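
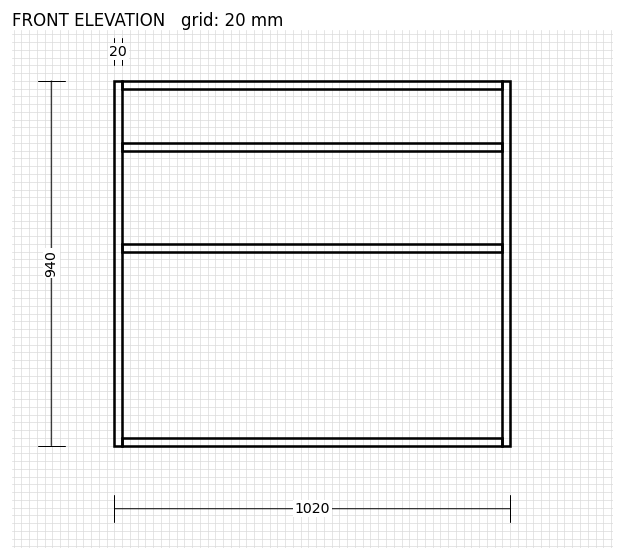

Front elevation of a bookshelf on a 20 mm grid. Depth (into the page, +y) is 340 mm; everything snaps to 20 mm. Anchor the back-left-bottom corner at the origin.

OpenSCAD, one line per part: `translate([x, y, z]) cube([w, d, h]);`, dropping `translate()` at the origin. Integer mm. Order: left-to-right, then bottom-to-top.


cube([20, 340, 940]);
translate([20, 0, 0]) cube([980, 340, 20]);
translate([20, 0, 500]) cube([980, 340, 20]);
translate([20, 0, 760]) cube([980, 340, 20]);
translate([20, 0, 920]) cube([980, 340, 20]);
translate([1000, 0, 0]) cube([20, 340, 940]);


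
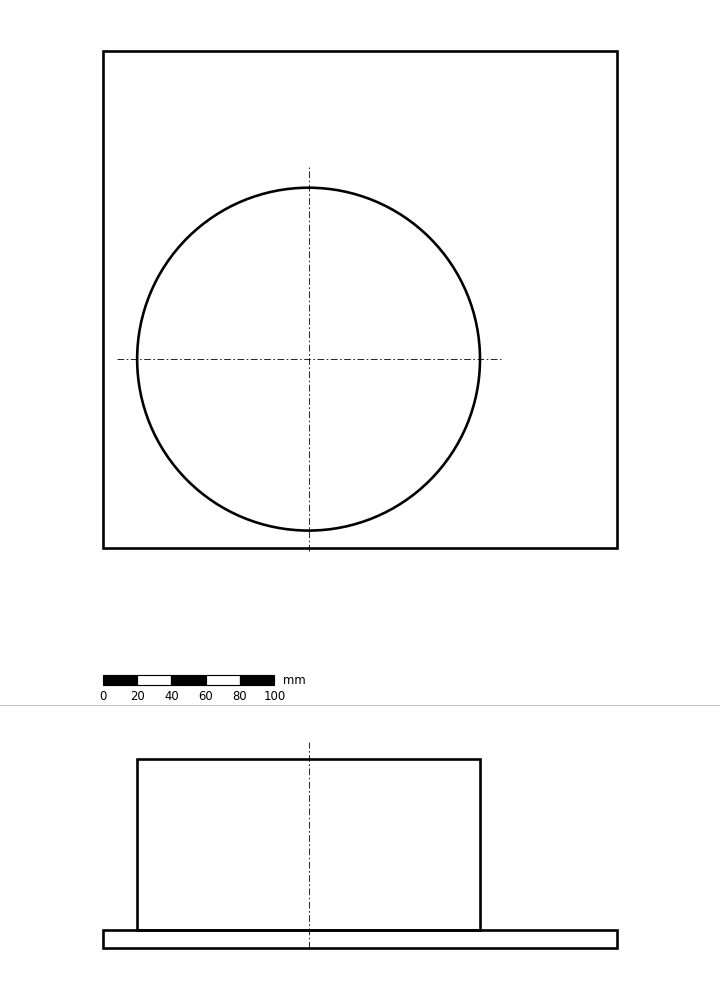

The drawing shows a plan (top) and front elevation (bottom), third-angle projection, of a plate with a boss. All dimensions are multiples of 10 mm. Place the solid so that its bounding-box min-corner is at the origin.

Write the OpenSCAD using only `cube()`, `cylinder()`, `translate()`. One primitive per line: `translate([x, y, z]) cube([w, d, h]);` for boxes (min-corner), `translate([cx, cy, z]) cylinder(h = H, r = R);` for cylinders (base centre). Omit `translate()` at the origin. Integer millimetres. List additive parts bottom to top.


cube([300, 290, 10]);
translate([120, 110, 10]) cylinder(h = 100, r = 100);


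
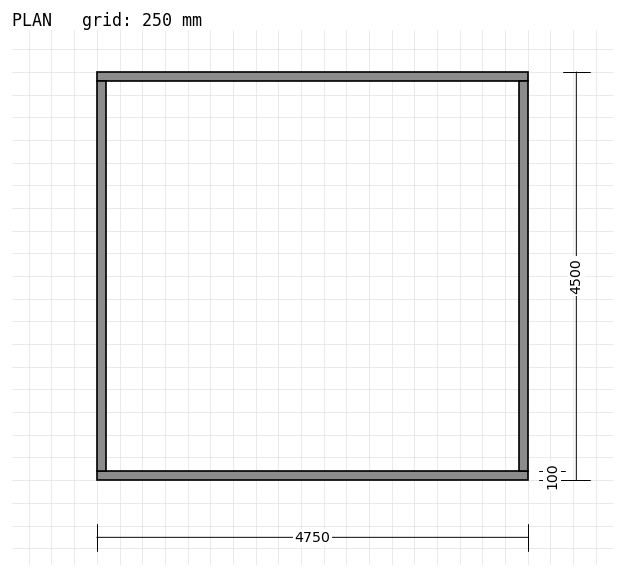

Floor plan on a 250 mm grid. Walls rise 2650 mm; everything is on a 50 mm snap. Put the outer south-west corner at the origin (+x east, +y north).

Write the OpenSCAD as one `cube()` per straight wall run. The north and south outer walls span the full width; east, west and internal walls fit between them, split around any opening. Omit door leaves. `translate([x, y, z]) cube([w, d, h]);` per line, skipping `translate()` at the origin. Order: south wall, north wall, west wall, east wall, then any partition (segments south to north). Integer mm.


cube([4750, 100, 2650]);
translate([0, 4400, 0]) cube([4750, 100, 2650]);
translate([0, 100, 0]) cube([100, 4300, 2650]);
translate([4650, 100, 0]) cube([100, 4300, 2650]);


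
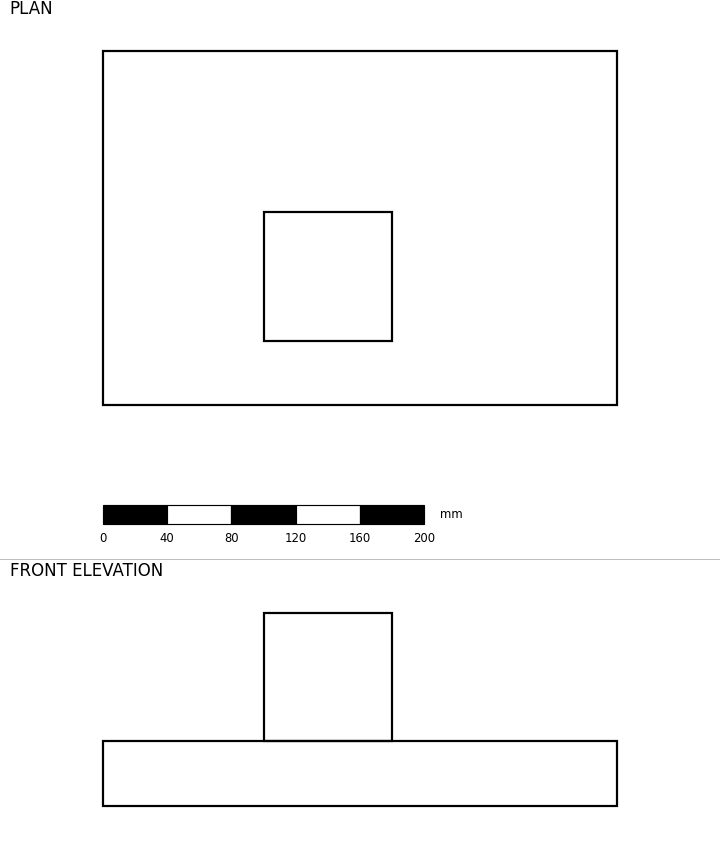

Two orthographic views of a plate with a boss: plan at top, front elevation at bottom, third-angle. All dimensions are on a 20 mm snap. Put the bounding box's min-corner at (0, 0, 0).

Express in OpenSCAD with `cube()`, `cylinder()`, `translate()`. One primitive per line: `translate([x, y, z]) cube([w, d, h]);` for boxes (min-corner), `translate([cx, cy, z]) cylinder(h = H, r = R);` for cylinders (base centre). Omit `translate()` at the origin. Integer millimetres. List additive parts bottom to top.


cube([320, 220, 40]);
translate([100, 40, 40]) cube([80, 80, 80]);


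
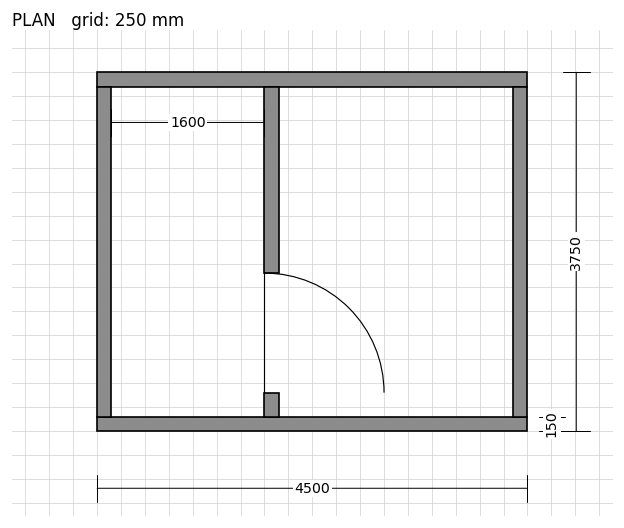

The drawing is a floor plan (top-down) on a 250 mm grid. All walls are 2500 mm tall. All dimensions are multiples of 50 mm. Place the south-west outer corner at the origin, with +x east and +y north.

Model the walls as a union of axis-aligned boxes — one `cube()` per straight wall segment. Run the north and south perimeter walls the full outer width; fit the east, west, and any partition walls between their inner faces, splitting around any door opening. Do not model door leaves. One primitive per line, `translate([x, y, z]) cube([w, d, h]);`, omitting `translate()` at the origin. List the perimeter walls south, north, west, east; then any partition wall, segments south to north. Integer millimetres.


cube([4500, 150, 2500]);
translate([0, 3600, 0]) cube([4500, 150, 2500]);
translate([0, 150, 0]) cube([150, 3450, 2500]);
translate([4350, 150, 0]) cube([150, 3450, 2500]);
translate([1750, 150, 0]) cube([150, 250, 2500]);
translate([1750, 1650, 0]) cube([150, 1950, 2500]);


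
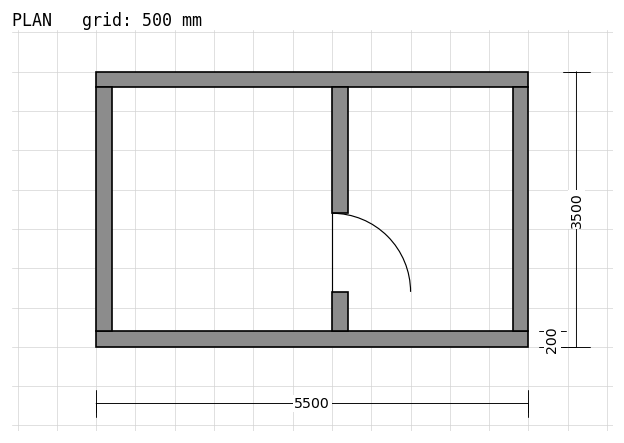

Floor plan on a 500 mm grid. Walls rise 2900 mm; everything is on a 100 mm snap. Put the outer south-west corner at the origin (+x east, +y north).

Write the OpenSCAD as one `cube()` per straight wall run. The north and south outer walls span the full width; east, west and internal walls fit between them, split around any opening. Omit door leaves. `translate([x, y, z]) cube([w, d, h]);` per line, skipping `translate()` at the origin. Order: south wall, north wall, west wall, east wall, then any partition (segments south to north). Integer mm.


cube([5500, 200, 2900]);
translate([0, 3300, 0]) cube([5500, 200, 2900]);
translate([0, 200, 0]) cube([200, 3100, 2900]);
translate([5300, 200, 0]) cube([200, 3100, 2900]);
translate([3000, 200, 0]) cube([200, 500, 2900]);
translate([3000, 1700, 0]) cube([200, 1600, 2900]);


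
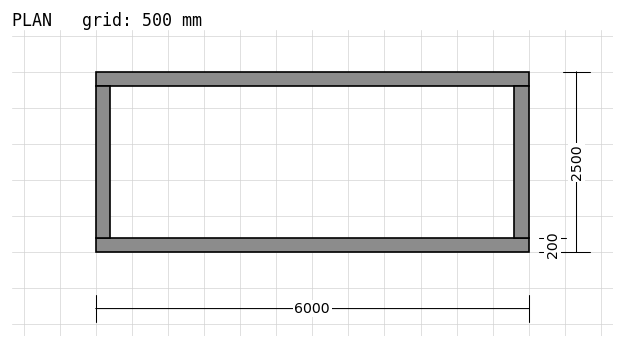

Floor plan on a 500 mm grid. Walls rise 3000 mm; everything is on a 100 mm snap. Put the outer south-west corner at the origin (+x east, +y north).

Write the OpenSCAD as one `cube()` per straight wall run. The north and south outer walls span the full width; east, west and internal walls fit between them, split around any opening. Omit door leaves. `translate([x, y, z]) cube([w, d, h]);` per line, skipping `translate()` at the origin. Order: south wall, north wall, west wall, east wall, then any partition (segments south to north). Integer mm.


cube([6000, 200, 3000]);
translate([0, 2300, 0]) cube([6000, 200, 3000]);
translate([0, 200, 0]) cube([200, 2100, 3000]);
translate([5800, 200, 0]) cube([200, 2100, 3000]);


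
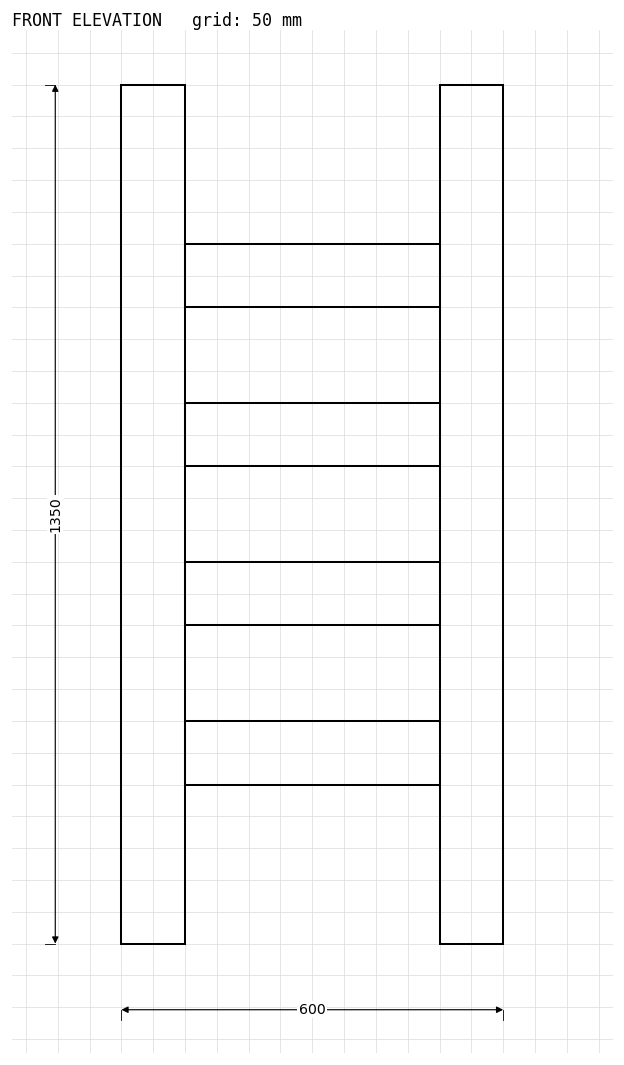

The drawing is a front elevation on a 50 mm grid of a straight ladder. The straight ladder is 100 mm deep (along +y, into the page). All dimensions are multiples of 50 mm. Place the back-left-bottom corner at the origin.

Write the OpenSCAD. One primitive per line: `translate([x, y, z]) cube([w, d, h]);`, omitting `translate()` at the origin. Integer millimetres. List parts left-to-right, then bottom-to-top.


cube([100, 100, 1350]);
translate([100, 0, 250]) cube([400, 100, 100]);
translate([100, 0, 500]) cube([400, 100, 100]);
translate([100, 0, 750]) cube([400, 100, 100]);
translate([100, 0, 1000]) cube([400, 100, 100]);
translate([500, 0, 0]) cube([100, 100, 1350]);


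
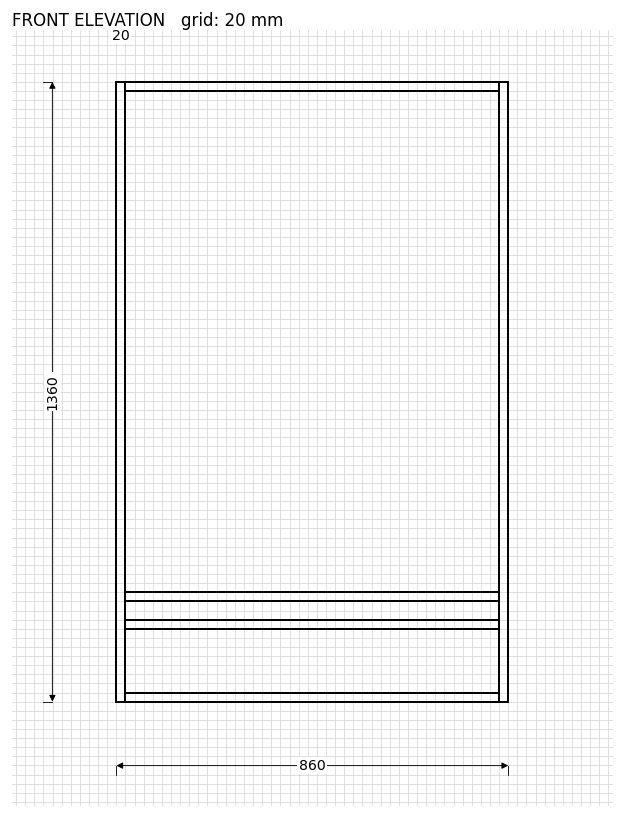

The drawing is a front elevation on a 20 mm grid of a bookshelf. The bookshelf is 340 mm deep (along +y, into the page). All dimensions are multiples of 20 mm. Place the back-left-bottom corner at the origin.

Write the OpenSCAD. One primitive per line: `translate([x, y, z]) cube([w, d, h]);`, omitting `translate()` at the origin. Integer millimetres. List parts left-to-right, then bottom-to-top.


cube([20, 340, 1360]);
translate([20, 0, 0]) cube([820, 340, 20]);
translate([20, 0, 160]) cube([820, 340, 20]);
translate([20, 0, 220]) cube([820, 340, 20]);
translate([20, 0, 1340]) cube([820, 340, 20]);
translate([840, 0, 0]) cube([20, 340, 1360]);


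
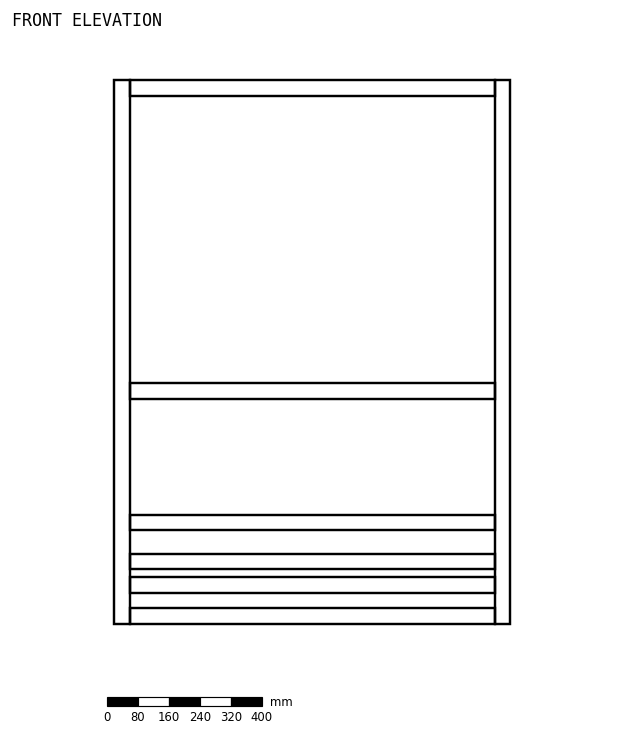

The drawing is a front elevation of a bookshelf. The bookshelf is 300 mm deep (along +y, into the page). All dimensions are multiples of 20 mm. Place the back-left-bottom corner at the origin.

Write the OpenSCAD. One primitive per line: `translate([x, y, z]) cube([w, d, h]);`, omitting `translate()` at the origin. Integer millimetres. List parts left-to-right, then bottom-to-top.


cube([40, 300, 1400]);
translate([40, 0, 0]) cube([940, 300, 40]);
translate([40, 0, 80]) cube([940, 300, 40]);
translate([40, 0, 140]) cube([940, 300, 40]);
translate([40, 0, 240]) cube([940, 300, 40]);
translate([40, 0, 580]) cube([940, 300, 40]);
translate([40, 0, 1360]) cube([940, 300, 40]);
translate([980, 0, 0]) cube([40, 300, 1400]);


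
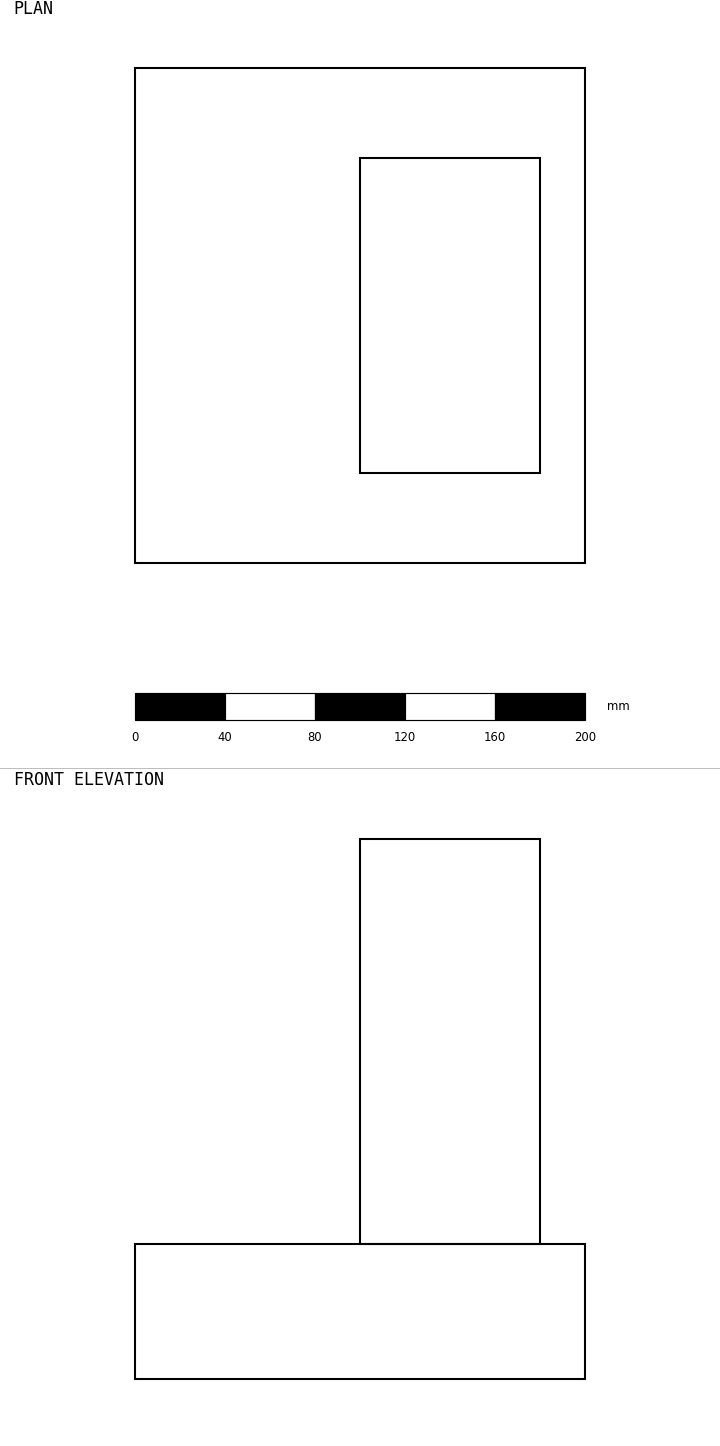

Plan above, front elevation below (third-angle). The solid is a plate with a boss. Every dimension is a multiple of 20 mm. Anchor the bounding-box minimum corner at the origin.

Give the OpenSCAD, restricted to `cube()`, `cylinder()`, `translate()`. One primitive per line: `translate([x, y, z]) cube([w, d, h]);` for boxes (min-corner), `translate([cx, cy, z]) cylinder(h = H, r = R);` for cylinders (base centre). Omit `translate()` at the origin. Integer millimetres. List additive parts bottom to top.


cube([200, 220, 60]);
translate([100, 40, 60]) cube([80, 140, 180]);


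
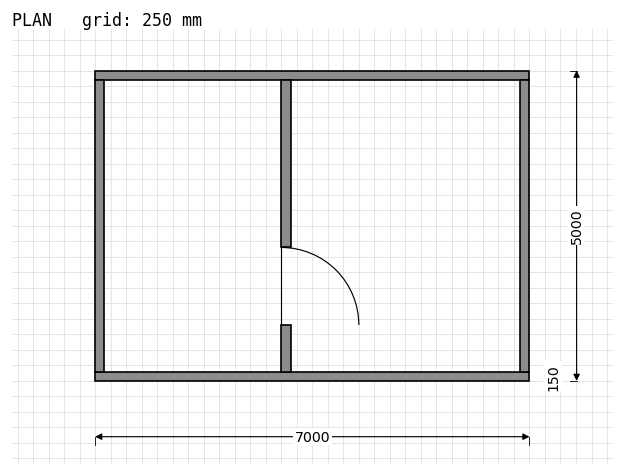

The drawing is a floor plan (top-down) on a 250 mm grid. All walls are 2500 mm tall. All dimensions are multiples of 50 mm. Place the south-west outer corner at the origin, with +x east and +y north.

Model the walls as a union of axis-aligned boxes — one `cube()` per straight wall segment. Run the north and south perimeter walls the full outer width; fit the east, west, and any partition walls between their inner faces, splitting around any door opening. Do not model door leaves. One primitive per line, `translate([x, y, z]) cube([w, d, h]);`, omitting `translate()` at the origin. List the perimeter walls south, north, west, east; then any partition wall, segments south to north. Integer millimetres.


cube([7000, 150, 2500]);
translate([0, 4850, 0]) cube([7000, 150, 2500]);
translate([0, 150, 0]) cube([150, 4700, 2500]);
translate([6850, 150, 0]) cube([150, 4700, 2500]);
translate([3000, 150, 0]) cube([150, 750, 2500]);
translate([3000, 2150, 0]) cube([150, 2700, 2500]);


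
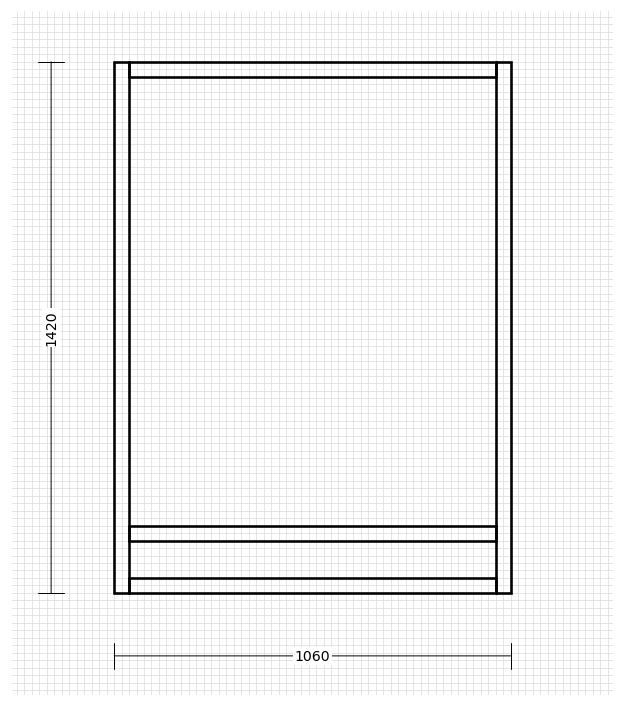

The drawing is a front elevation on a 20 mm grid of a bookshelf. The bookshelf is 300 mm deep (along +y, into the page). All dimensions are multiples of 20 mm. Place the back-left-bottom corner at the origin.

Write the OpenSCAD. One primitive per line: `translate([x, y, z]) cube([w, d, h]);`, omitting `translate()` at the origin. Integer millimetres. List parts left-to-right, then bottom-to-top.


cube([40, 300, 1420]);
translate([40, 0, 0]) cube([980, 300, 40]);
translate([40, 0, 140]) cube([980, 300, 40]);
translate([40, 0, 1380]) cube([980, 300, 40]);
translate([1020, 0, 0]) cube([40, 300, 1420]);


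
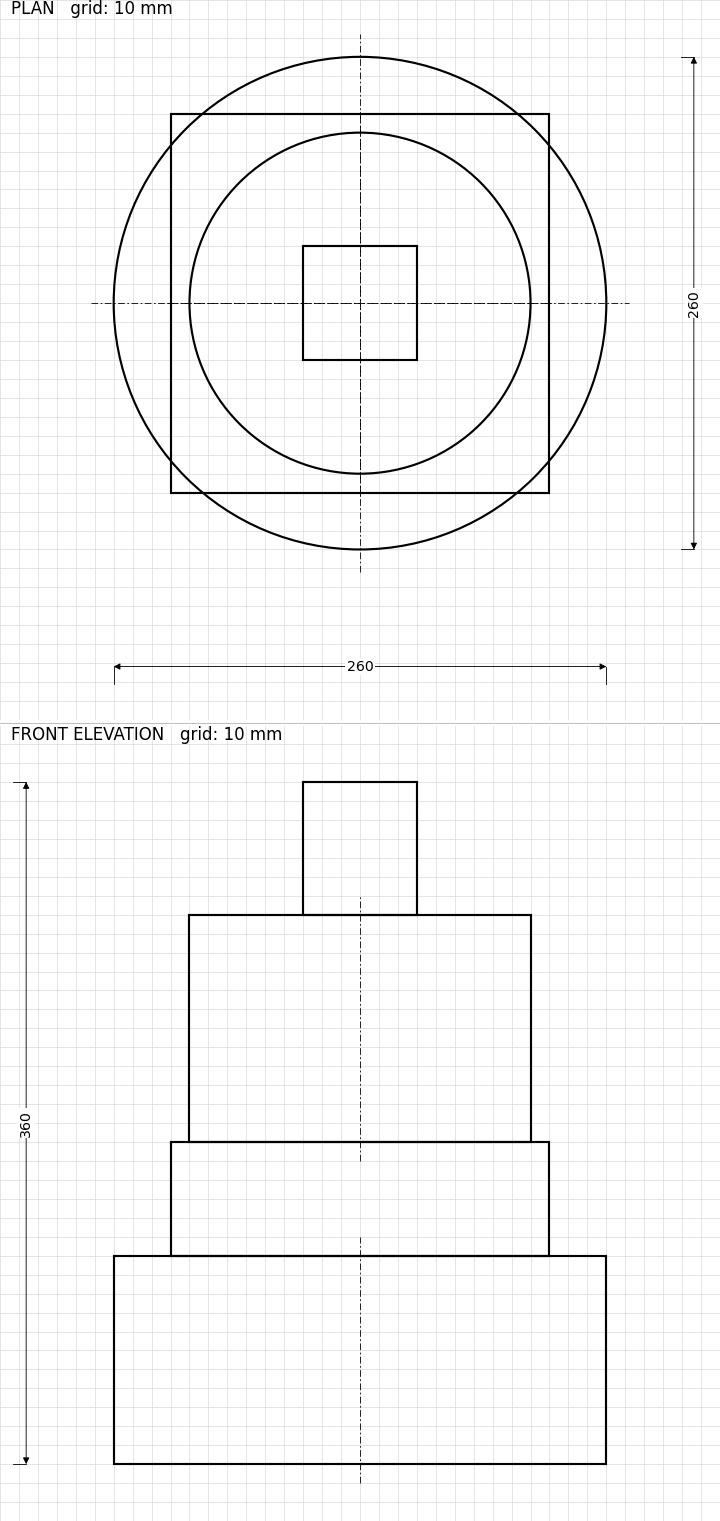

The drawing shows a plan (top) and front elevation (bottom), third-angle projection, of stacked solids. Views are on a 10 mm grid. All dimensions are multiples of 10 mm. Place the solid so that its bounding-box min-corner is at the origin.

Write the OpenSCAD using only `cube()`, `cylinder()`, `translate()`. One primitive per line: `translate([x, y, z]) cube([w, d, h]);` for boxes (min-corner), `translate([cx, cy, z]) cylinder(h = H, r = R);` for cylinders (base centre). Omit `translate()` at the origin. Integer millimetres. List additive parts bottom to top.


translate([130, 130, 0]) cylinder(h = 110, r = 130);
translate([30, 30, 110]) cube([200, 200, 60]);
translate([130, 130, 170]) cylinder(h = 120, r = 90);
translate([100, 100, 290]) cube([60, 60, 70]);


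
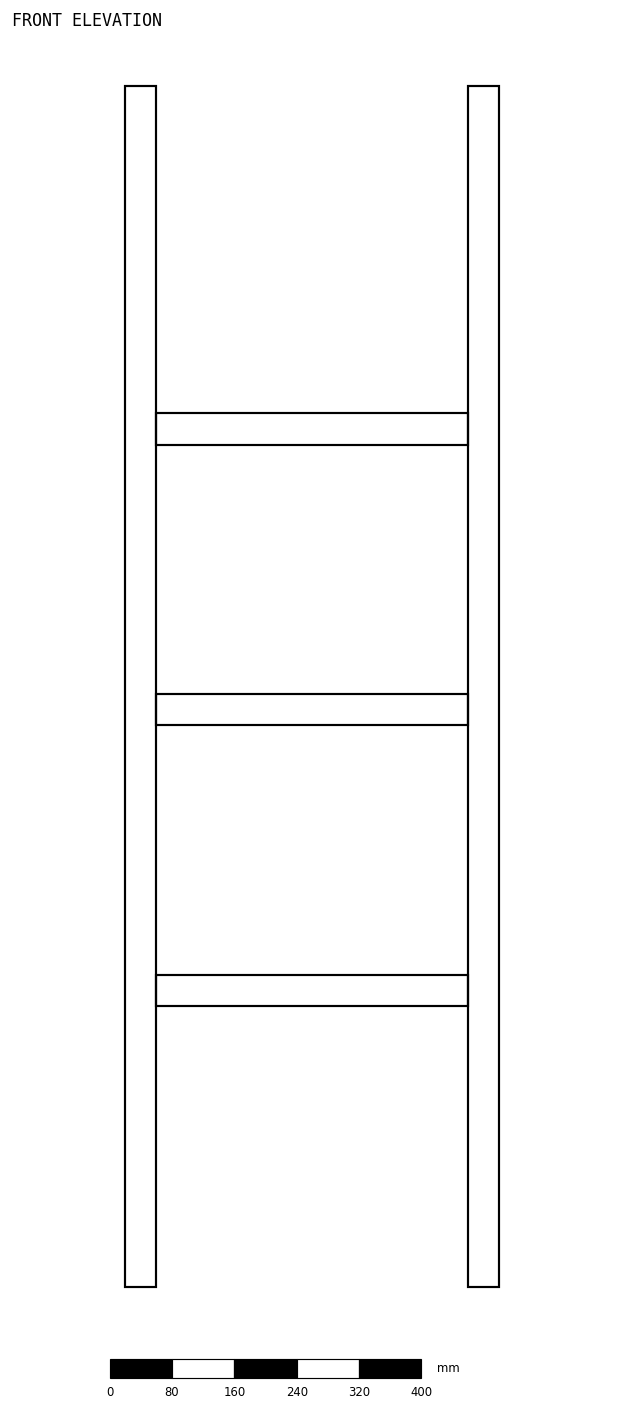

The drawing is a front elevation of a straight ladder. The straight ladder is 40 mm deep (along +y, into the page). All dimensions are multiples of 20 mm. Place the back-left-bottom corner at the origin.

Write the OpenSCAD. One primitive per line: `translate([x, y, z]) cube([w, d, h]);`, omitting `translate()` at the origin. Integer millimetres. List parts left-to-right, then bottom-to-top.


cube([40, 40, 1540]);
translate([40, 0, 360]) cube([400, 40, 40]);
translate([40, 0, 720]) cube([400, 40, 40]);
translate([40, 0, 1080]) cube([400, 40, 40]);
translate([440, 0, 0]) cube([40, 40, 1540]);


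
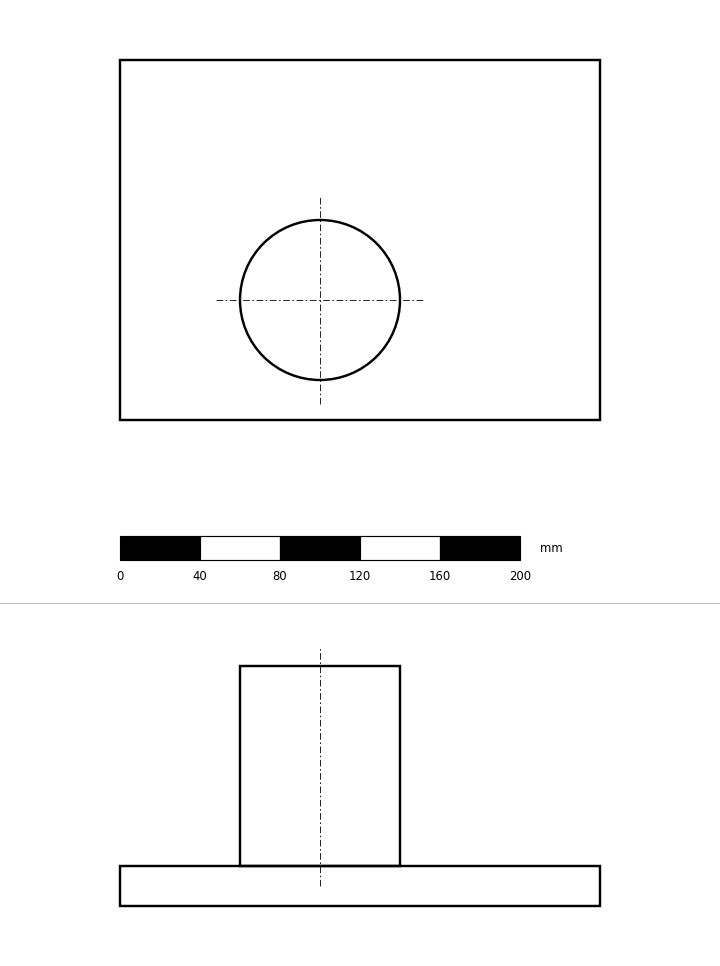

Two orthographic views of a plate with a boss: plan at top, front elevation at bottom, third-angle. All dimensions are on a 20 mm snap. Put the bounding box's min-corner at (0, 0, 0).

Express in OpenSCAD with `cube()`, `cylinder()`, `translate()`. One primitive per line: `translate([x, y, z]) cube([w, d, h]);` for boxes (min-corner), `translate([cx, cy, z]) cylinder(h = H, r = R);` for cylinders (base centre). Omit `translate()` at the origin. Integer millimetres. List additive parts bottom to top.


cube([240, 180, 20]);
translate([100, 60, 20]) cylinder(h = 100, r = 40);


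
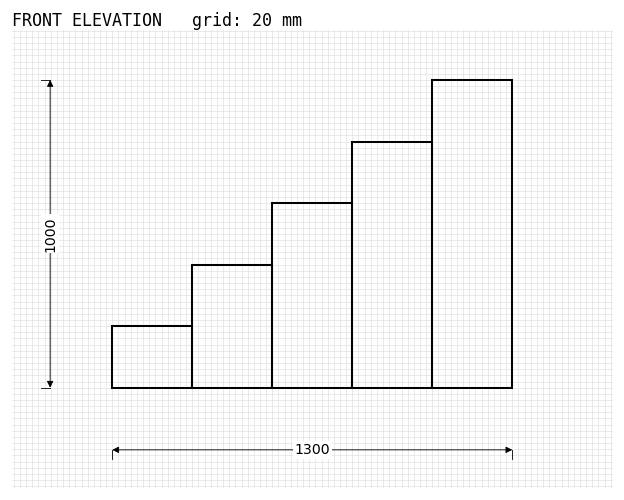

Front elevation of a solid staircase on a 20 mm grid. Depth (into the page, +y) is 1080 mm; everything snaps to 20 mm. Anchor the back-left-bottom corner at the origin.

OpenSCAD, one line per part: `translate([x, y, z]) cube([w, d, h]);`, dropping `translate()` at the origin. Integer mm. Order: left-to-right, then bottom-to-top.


cube([260, 1080, 200]);
translate([260, 0, 0]) cube([260, 1080, 400]);
translate([520, 0, 0]) cube([260, 1080, 600]);
translate([780, 0, 0]) cube([260, 1080, 800]);
translate([1040, 0, 0]) cube([260, 1080, 1000]);


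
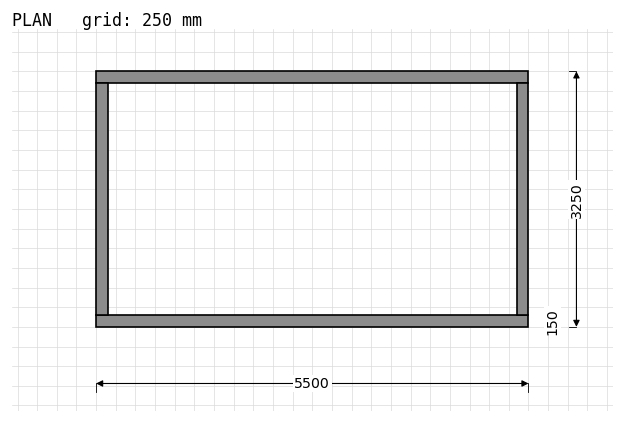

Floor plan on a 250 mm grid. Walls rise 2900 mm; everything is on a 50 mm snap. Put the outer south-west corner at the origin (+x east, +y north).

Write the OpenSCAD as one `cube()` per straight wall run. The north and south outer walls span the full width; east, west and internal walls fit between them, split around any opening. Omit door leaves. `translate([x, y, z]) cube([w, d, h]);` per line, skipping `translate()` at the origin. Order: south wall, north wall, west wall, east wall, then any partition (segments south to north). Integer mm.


cube([5500, 150, 2900]);
translate([0, 3100, 0]) cube([5500, 150, 2900]);
translate([0, 150, 0]) cube([150, 2950, 2900]);
translate([5350, 150, 0]) cube([150, 2950, 2900]);


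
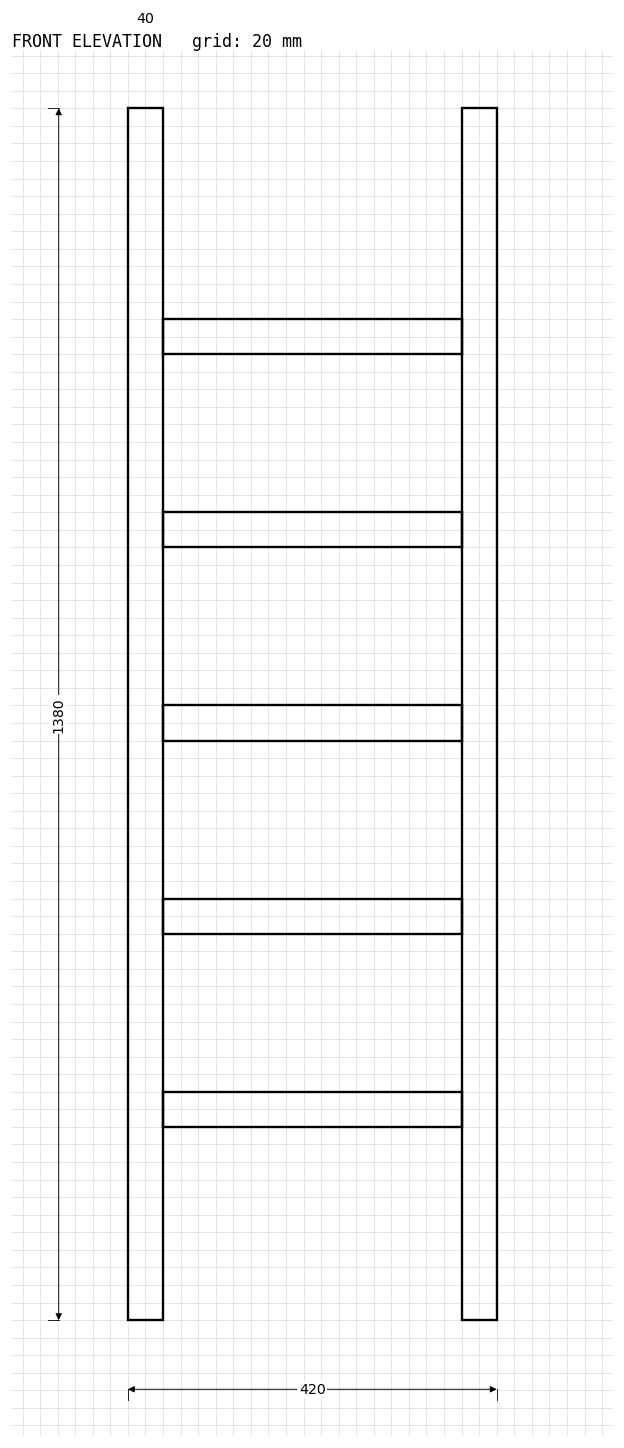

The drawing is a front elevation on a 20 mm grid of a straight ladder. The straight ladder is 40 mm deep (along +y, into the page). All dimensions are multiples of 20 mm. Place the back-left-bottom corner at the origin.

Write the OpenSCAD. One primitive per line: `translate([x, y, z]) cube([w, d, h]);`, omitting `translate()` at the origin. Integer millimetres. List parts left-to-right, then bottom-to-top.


cube([40, 40, 1380]);
translate([40, 0, 220]) cube([340, 40, 40]);
translate([40, 0, 440]) cube([340, 40, 40]);
translate([40, 0, 660]) cube([340, 40, 40]);
translate([40, 0, 880]) cube([340, 40, 40]);
translate([40, 0, 1100]) cube([340, 40, 40]);
translate([380, 0, 0]) cube([40, 40, 1380]);


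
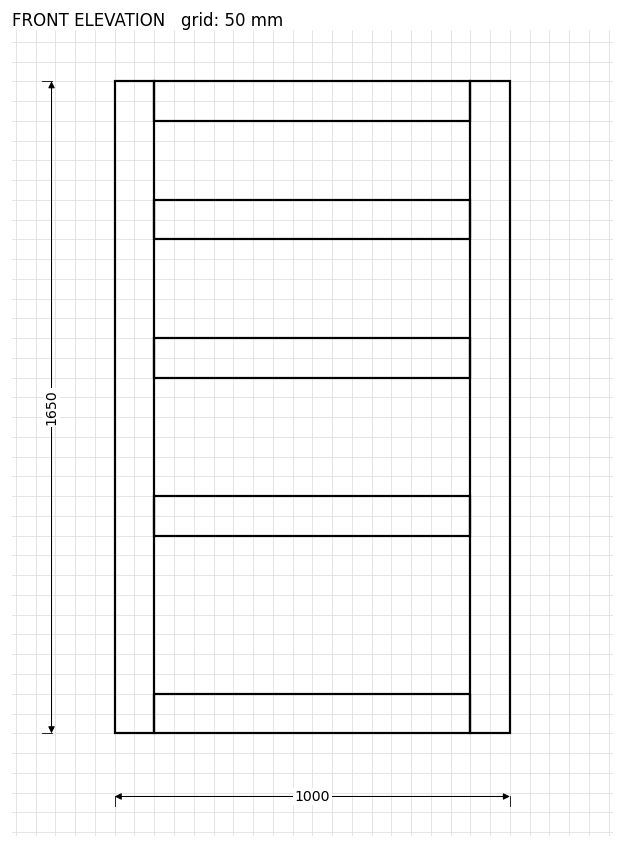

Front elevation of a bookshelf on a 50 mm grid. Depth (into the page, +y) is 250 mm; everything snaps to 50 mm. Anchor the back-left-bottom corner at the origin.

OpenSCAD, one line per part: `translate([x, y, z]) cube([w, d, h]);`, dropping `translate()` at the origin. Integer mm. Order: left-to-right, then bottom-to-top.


cube([100, 250, 1650]);
translate([100, 0, 0]) cube([800, 250, 100]);
translate([100, 0, 500]) cube([800, 250, 100]);
translate([100, 0, 900]) cube([800, 250, 100]);
translate([100, 0, 1250]) cube([800, 250, 100]);
translate([100, 0, 1550]) cube([800, 250, 100]);
translate([900, 0, 0]) cube([100, 250, 1650]);


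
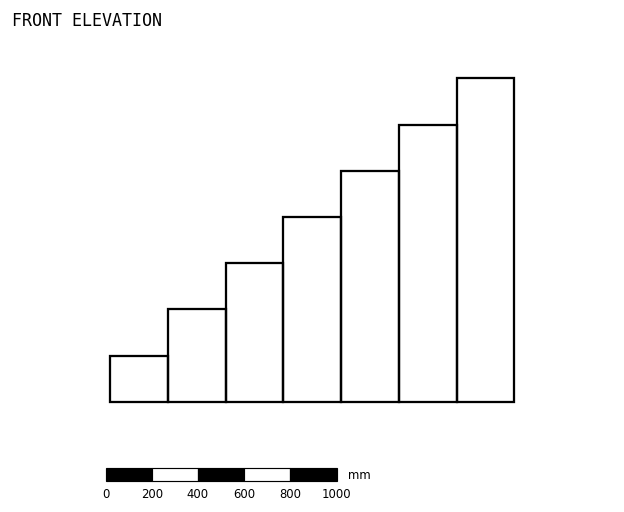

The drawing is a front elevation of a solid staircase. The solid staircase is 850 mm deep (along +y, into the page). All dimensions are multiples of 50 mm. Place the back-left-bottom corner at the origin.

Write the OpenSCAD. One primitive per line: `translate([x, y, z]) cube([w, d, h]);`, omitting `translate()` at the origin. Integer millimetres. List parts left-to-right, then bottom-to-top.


cube([250, 850, 200]);
translate([250, 0, 0]) cube([250, 850, 400]);
translate([500, 0, 0]) cube([250, 850, 600]);
translate([750, 0, 0]) cube([250, 850, 800]);
translate([1000, 0, 0]) cube([250, 850, 1000]);
translate([1250, 0, 0]) cube([250, 850, 1200]);
translate([1500, 0, 0]) cube([250, 850, 1400]);


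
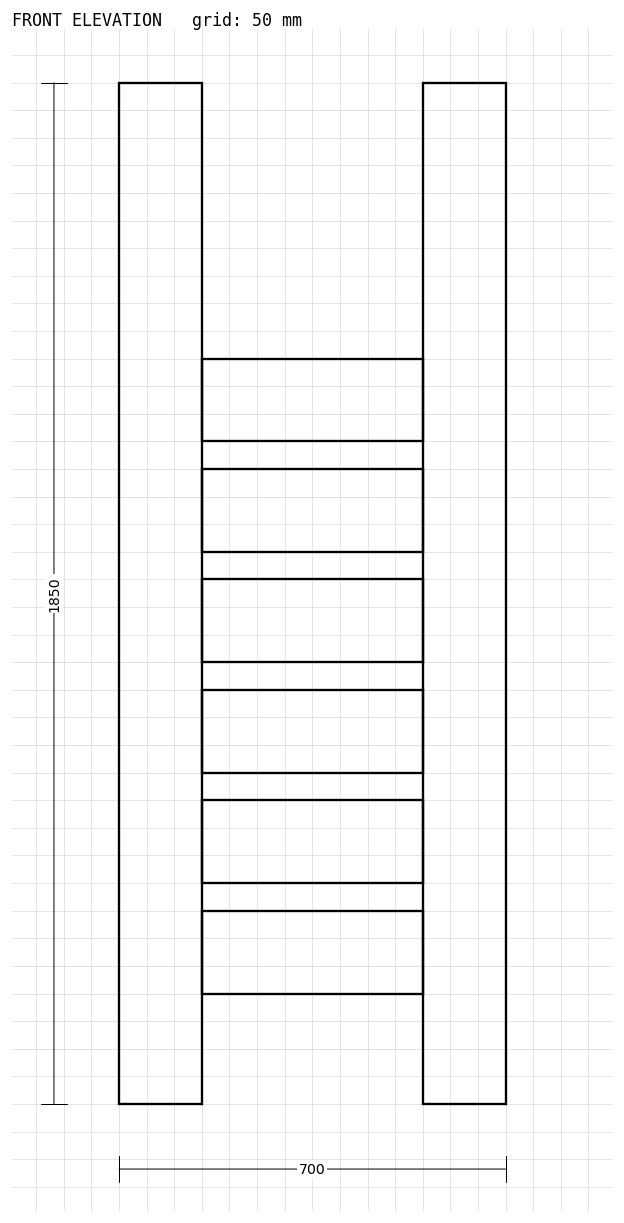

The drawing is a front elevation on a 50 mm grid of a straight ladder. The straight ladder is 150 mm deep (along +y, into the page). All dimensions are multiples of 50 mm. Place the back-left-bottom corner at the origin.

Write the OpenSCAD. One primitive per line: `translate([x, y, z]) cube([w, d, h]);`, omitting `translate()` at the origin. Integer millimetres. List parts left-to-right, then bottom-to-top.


cube([150, 150, 1850]);
translate([150, 0, 200]) cube([400, 150, 150]);
translate([150, 0, 400]) cube([400, 150, 150]);
translate([150, 0, 600]) cube([400, 150, 150]);
translate([150, 0, 800]) cube([400, 150, 150]);
translate([150, 0, 1000]) cube([400, 150, 150]);
translate([150, 0, 1200]) cube([400, 150, 150]);
translate([550, 0, 0]) cube([150, 150, 1850]);


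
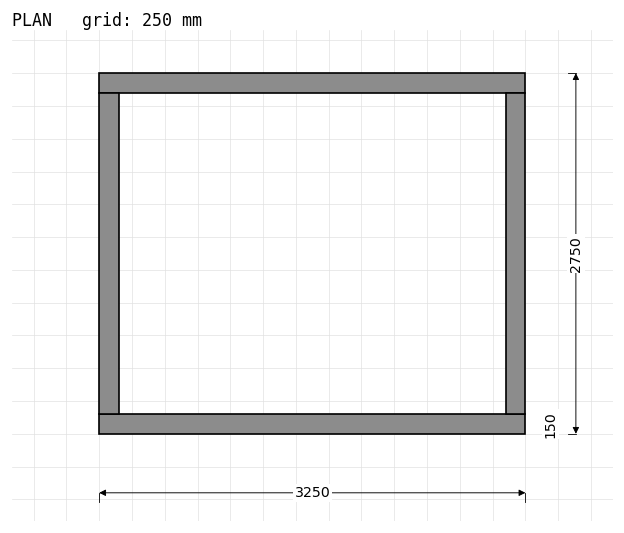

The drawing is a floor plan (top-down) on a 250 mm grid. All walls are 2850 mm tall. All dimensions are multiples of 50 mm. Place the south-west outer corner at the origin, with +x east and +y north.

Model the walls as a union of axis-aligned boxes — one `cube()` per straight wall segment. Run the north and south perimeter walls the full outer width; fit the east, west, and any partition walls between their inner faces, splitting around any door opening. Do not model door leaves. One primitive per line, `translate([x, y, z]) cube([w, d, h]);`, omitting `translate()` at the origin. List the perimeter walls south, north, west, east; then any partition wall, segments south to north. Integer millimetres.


cube([3250, 150, 2850]);
translate([0, 2600, 0]) cube([3250, 150, 2850]);
translate([0, 150, 0]) cube([150, 2450, 2850]);
translate([3100, 150, 0]) cube([150, 2450, 2850]);


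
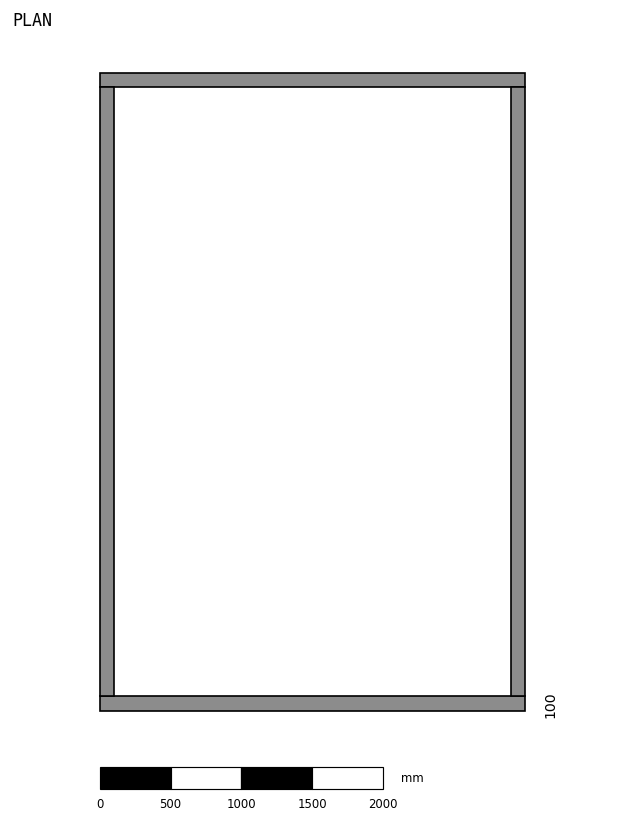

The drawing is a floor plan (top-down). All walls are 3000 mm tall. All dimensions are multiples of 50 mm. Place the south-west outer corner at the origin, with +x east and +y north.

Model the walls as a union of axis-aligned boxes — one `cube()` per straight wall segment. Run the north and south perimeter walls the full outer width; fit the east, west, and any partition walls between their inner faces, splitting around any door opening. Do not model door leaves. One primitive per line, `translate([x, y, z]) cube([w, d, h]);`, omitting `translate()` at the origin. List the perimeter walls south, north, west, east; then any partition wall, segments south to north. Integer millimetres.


cube([3000, 100, 3000]);
translate([0, 4400, 0]) cube([3000, 100, 3000]);
translate([0, 100, 0]) cube([100, 4300, 3000]);
translate([2900, 100, 0]) cube([100, 4300, 3000]);


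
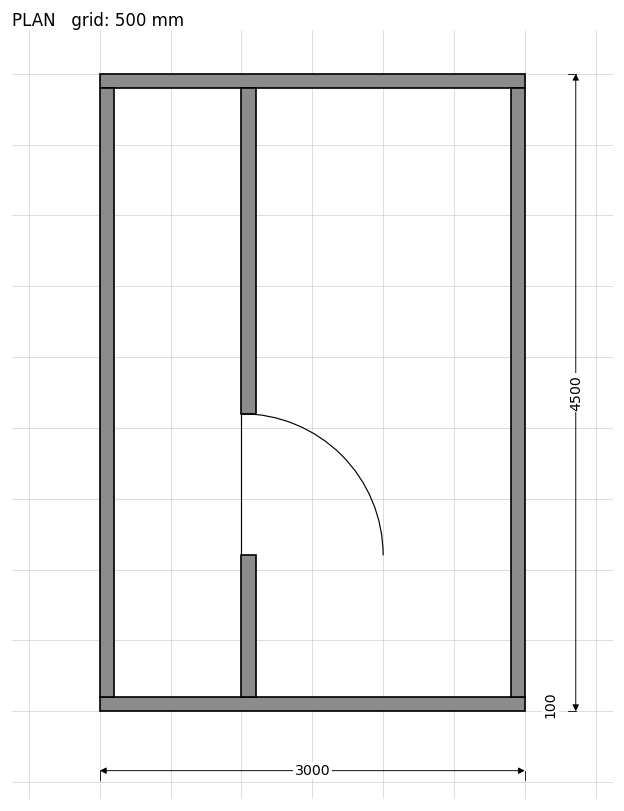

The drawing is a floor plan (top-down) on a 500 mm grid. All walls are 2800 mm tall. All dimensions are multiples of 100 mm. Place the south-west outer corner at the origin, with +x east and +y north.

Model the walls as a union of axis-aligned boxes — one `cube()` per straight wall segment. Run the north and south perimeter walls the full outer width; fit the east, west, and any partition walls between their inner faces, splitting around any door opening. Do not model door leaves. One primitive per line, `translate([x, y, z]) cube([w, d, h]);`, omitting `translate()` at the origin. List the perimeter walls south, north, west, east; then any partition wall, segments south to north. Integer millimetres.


cube([3000, 100, 2800]);
translate([0, 4400, 0]) cube([3000, 100, 2800]);
translate([0, 100, 0]) cube([100, 4300, 2800]);
translate([2900, 100, 0]) cube([100, 4300, 2800]);
translate([1000, 100, 0]) cube([100, 1000, 2800]);
translate([1000, 2100, 0]) cube([100, 2300, 2800]);


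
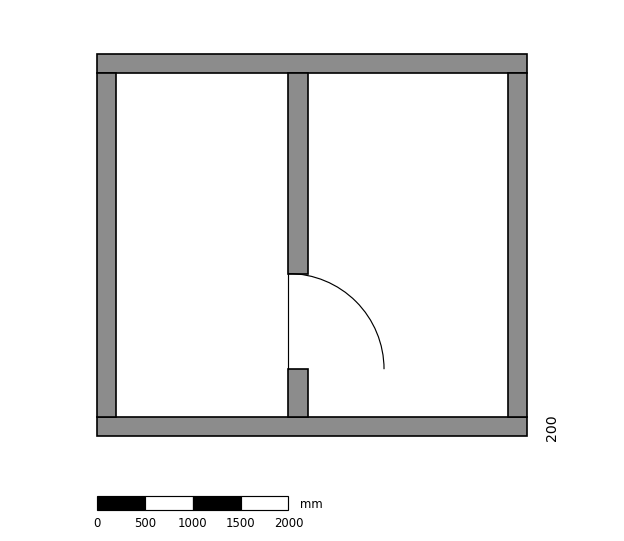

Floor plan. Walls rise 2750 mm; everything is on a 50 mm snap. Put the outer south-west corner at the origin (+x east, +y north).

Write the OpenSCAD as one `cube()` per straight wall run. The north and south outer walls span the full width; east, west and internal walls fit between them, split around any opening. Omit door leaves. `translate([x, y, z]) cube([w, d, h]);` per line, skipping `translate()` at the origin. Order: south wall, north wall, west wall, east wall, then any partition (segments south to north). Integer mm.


cube([4500, 200, 2750]);
translate([0, 3800, 0]) cube([4500, 200, 2750]);
translate([0, 200, 0]) cube([200, 3600, 2750]);
translate([4300, 200, 0]) cube([200, 3600, 2750]);
translate([2000, 200, 0]) cube([200, 500, 2750]);
translate([2000, 1700, 0]) cube([200, 2100, 2750]);


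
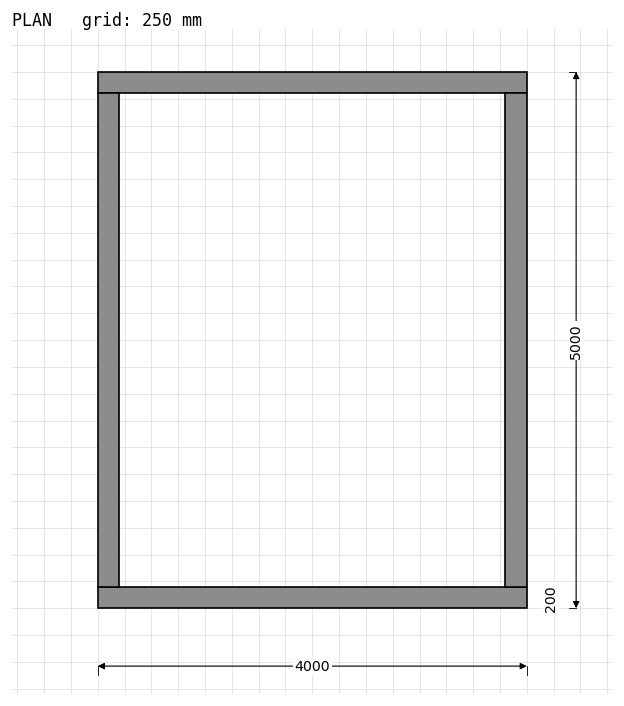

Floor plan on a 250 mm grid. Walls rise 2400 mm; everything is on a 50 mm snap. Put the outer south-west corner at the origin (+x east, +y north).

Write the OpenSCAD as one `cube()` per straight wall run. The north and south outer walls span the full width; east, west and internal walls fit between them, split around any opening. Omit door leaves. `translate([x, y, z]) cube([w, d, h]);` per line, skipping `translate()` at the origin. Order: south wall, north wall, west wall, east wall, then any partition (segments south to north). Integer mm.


cube([4000, 200, 2400]);
translate([0, 4800, 0]) cube([4000, 200, 2400]);
translate([0, 200, 0]) cube([200, 4600, 2400]);
translate([3800, 200, 0]) cube([200, 4600, 2400]);


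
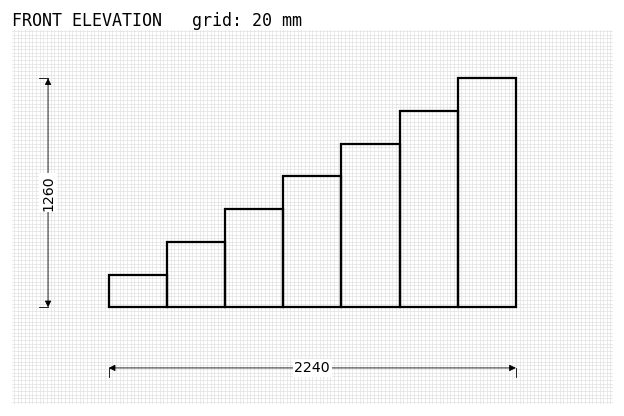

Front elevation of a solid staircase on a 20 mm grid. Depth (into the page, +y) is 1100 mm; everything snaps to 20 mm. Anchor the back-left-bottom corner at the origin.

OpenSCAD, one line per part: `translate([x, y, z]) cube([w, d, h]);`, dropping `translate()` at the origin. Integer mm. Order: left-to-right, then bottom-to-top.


cube([320, 1100, 180]);
translate([320, 0, 0]) cube([320, 1100, 360]);
translate([640, 0, 0]) cube([320, 1100, 540]);
translate([960, 0, 0]) cube([320, 1100, 720]);
translate([1280, 0, 0]) cube([320, 1100, 900]);
translate([1600, 0, 0]) cube([320, 1100, 1080]);
translate([1920, 0, 0]) cube([320, 1100, 1260]);


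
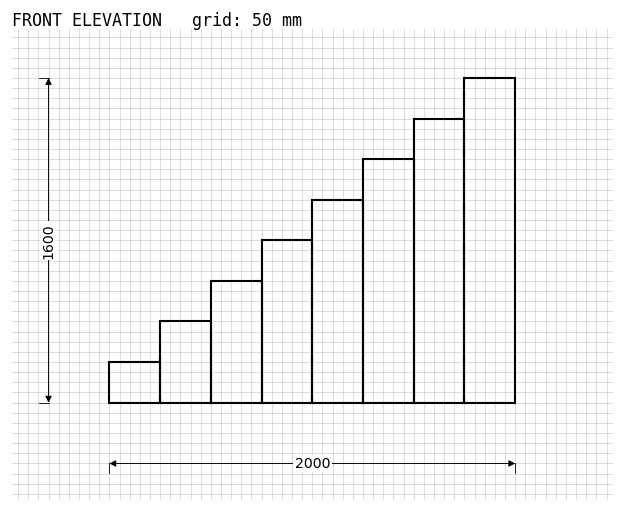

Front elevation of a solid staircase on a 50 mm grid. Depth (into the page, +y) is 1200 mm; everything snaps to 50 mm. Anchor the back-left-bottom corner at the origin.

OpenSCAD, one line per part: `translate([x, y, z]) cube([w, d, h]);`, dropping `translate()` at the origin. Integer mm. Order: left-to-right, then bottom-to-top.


cube([250, 1200, 200]);
translate([250, 0, 0]) cube([250, 1200, 400]);
translate([500, 0, 0]) cube([250, 1200, 600]);
translate([750, 0, 0]) cube([250, 1200, 800]);
translate([1000, 0, 0]) cube([250, 1200, 1000]);
translate([1250, 0, 0]) cube([250, 1200, 1200]);
translate([1500, 0, 0]) cube([250, 1200, 1400]);
translate([1750, 0, 0]) cube([250, 1200, 1600]);


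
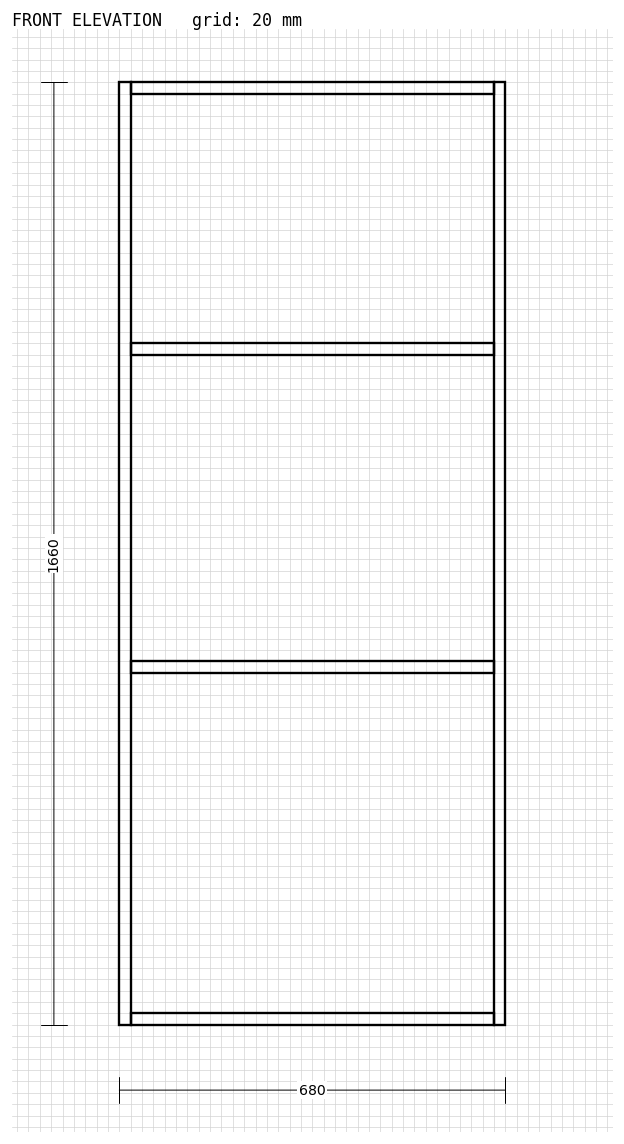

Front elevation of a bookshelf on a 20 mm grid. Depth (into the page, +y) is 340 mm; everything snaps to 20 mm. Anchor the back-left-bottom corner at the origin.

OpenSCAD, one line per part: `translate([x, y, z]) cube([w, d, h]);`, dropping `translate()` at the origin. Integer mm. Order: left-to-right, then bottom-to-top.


cube([20, 340, 1660]);
translate([20, 0, 0]) cube([640, 340, 20]);
translate([20, 0, 620]) cube([640, 340, 20]);
translate([20, 0, 1180]) cube([640, 340, 20]);
translate([20, 0, 1640]) cube([640, 340, 20]);
translate([660, 0, 0]) cube([20, 340, 1660]);


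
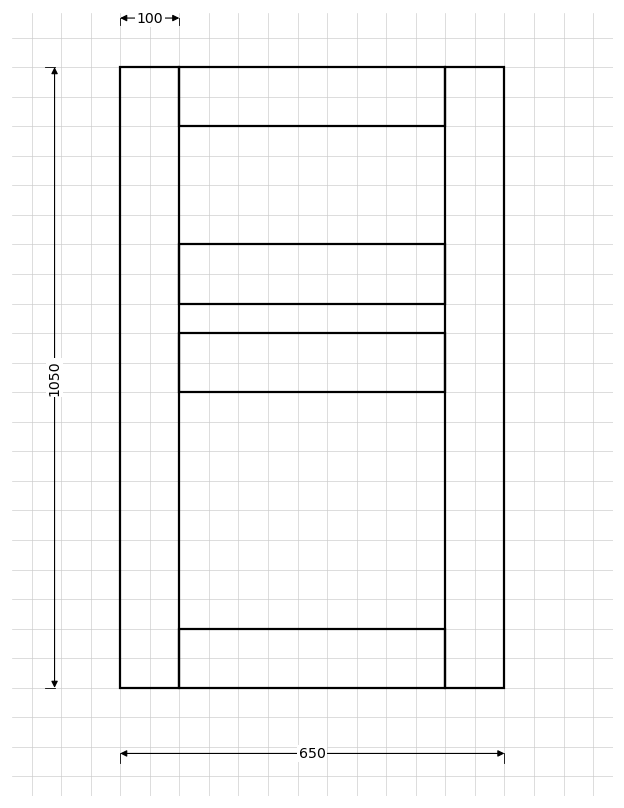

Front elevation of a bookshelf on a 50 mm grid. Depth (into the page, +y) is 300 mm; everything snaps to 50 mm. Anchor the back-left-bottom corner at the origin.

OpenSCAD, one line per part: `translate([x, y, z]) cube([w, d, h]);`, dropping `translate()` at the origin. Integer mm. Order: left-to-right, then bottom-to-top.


cube([100, 300, 1050]);
translate([100, 0, 0]) cube([450, 300, 100]);
translate([100, 0, 500]) cube([450, 300, 100]);
translate([100, 0, 650]) cube([450, 300, 100]);
translate([100, 0, 950]) cube([450, 300, 100]);
translate([550, 0, 0]) cube([100, 300, 1050]);


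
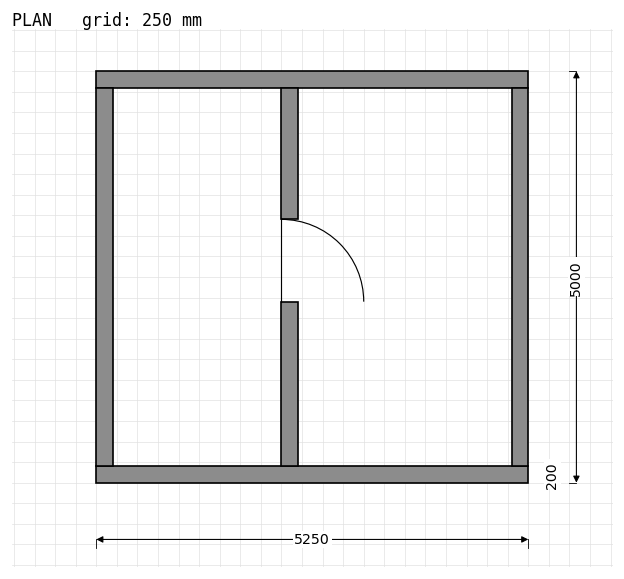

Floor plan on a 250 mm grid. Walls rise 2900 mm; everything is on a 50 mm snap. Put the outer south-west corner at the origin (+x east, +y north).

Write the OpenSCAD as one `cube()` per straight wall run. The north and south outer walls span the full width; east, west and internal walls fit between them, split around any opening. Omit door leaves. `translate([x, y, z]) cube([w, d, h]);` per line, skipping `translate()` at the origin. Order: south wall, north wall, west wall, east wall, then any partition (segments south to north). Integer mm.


cube([5250, 200, 2900]);
translate([0, 4800, 0]) cube([5250, 200, 2900]);
translate([0, 200, 0]) cube([200, 4600, 2900]);
translate([5050, 200, 0]) cube([200, 4600, 2900]);
translate([2250, 200, 0]) cube([200, 2000, 2900]);
translate([2250, 3200, 0]) cube([200, 1600, 2900]);


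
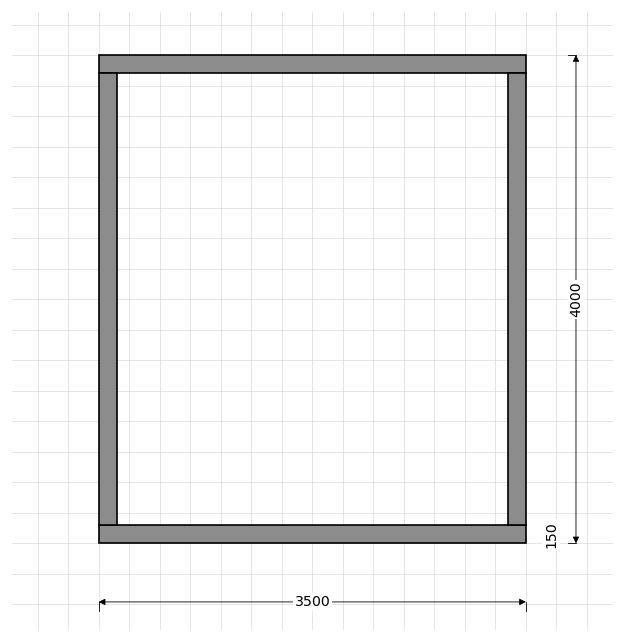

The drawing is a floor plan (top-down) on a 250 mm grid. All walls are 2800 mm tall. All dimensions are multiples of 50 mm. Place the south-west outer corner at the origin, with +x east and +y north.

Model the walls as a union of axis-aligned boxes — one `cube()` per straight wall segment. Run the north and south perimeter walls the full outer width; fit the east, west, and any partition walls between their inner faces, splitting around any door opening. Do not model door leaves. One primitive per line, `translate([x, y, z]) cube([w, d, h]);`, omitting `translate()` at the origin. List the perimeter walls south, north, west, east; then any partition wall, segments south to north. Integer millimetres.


cube([3500, 150, 2800]);
translate([0, 3850, 0]) cube([3500, 150, 2800]);
translate([0, 150, 0]) cube([150, 3700, 2800]);
translate([3350, 150, 0]) cube([150, 3700, 2800]);


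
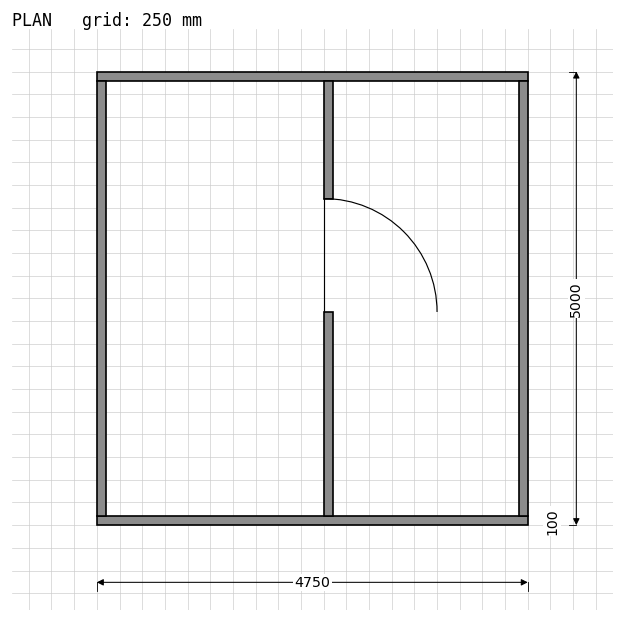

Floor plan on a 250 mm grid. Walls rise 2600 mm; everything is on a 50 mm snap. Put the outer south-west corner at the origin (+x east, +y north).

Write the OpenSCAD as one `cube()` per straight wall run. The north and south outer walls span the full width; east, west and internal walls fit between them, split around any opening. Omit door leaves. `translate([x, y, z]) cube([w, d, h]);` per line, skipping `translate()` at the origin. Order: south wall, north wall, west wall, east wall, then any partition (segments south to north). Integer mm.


cube([4750, 100, 2600]);
translate([0, 4900, 0]) cube([4750, 100, 2600]);
translate([0, 100, 0]) cube([100, 4800, 2600]);
translate([4650, 100, 0]) cube([100, 4800, 2600]);
translate([2500, 100, 0]) cube([100, 2250, 2600]);
translate([2500, 3600, 0]) cube([100, 1300, 2600]);


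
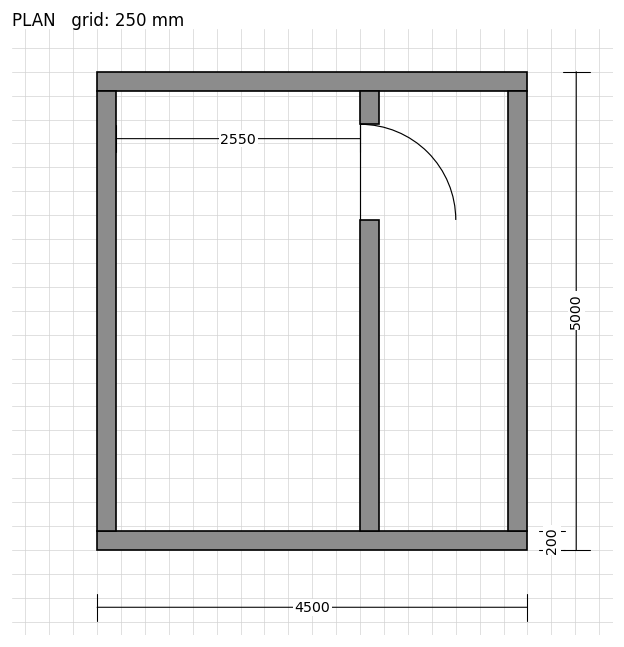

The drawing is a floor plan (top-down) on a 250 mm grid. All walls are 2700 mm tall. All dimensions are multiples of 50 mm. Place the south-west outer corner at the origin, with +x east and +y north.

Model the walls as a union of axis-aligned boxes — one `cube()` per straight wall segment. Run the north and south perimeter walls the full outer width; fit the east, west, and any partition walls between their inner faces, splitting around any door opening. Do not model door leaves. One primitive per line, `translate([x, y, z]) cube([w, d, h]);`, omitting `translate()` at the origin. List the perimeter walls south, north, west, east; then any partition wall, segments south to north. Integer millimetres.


cube([4500, 200, 2700]);
translate([0, 4800, 0]) cube([4500, 200, 2700]);
translate([0, 200, 0]) cube([200, 4600, 2700]);
translate([4300, 200, 0]) cube([200, 4600, 2700]);
translate([2750, 200, 0]) cube([200, 3250, 2700]);
translate([2750, 4450, 0]) cube([200, 350, 2700]);


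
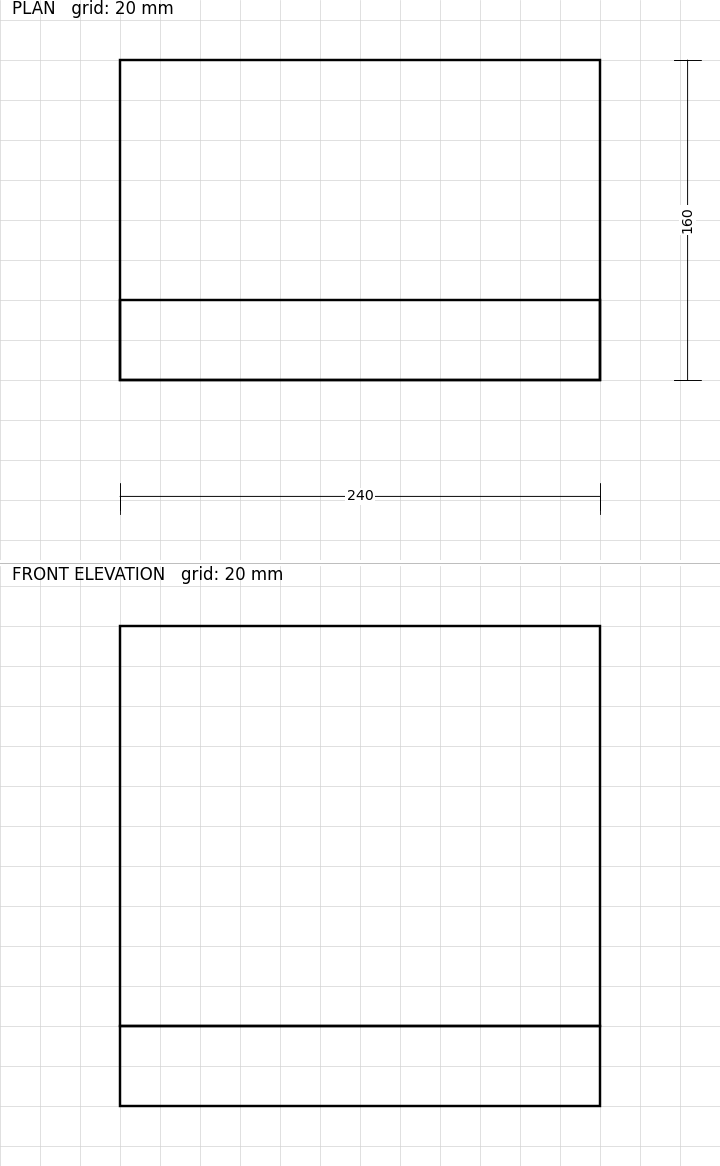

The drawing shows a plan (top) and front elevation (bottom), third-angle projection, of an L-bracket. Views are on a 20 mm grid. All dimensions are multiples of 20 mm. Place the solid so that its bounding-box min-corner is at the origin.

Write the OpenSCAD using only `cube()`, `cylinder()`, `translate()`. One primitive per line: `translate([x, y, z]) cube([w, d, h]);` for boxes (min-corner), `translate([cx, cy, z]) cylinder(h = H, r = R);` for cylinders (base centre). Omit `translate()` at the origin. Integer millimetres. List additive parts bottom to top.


cube([240, 160, 40]);
translate([0, 0, 40]) cube([240, 40, 200]);


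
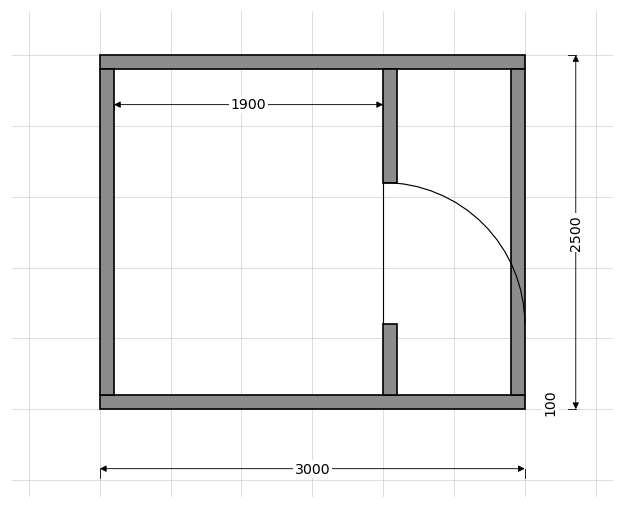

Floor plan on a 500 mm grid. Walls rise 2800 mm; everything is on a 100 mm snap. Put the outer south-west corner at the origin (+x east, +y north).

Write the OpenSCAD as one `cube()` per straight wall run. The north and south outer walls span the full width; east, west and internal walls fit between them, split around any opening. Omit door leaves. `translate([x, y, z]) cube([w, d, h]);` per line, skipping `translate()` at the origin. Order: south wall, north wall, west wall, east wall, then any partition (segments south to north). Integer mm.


cube([3000, 100, 2800]);
translate([0, 2400, 0]) cube([3000, 100, 2800]);
translate([0, 100, 0]) cube([100, 2300, 2800]);
translate([2900, 100, 0]) cube([100, 2300, 2800]);
translate([2000, 100, 0]) cube([100, 500, 2800]);
translate([2000, 1600, 0]) cube([100, 800, 2800]);


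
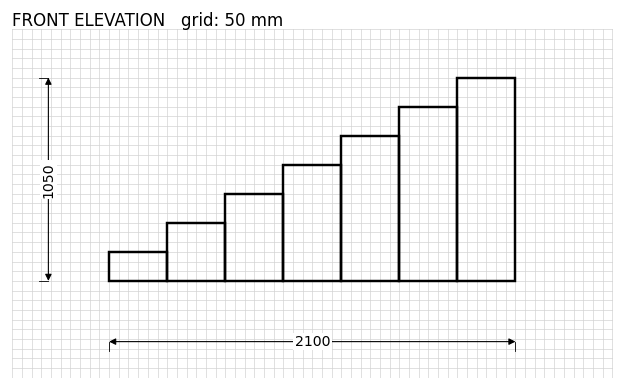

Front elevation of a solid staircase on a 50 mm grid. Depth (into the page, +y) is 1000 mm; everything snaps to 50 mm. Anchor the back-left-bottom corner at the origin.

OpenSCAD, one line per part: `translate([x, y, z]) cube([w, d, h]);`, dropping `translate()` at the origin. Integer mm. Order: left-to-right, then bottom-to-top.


cube([300, 1000, 150]);
translate([300, 0, 0]) cube([300, 1000, 300]);
translate([600, 0, 0]) cube([300, 1000, 450]);
translate([900, 0, 0]) cube([300, 1000, 600]);
translate([1200, 0, 0]) cube([300, 1000, 750]);
translate([1500, 0, 0]) cube([300, 1000, 900]);
translate([1800, 0, 0]) cube([300, 1000, 1050]);


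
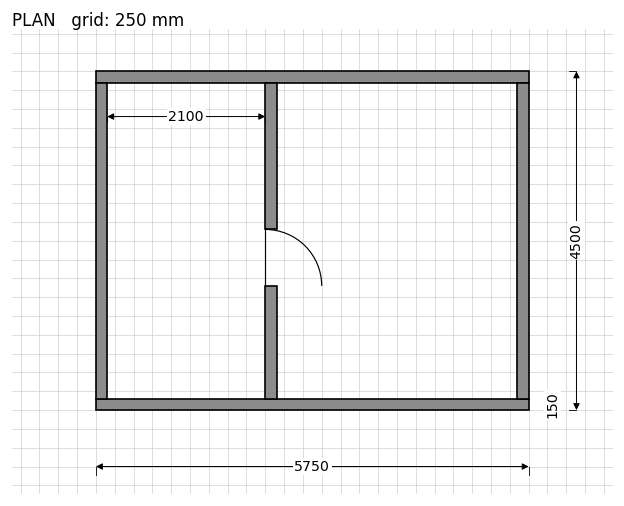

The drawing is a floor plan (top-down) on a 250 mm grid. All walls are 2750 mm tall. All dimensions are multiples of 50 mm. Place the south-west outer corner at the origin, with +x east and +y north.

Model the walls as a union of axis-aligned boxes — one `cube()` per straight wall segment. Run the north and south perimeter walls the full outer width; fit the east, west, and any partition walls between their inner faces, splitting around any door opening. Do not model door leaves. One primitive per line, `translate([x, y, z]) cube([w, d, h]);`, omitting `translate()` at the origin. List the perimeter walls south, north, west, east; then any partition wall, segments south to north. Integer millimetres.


cube([5750, 150, 2750]);
translate([0, 4350, 0]) cube([5750, 150, 2750]);
translate([0, 150, 0]) cube([150, 4200, 2750]);
translate([5600, 150, 0]) cube([150, 4200, 2750]);
translate([2250, 150, 0]) cube([150, 1500, 2750]);
translate([2250, 2400, 0]) cube([150, 1950, 2750]);


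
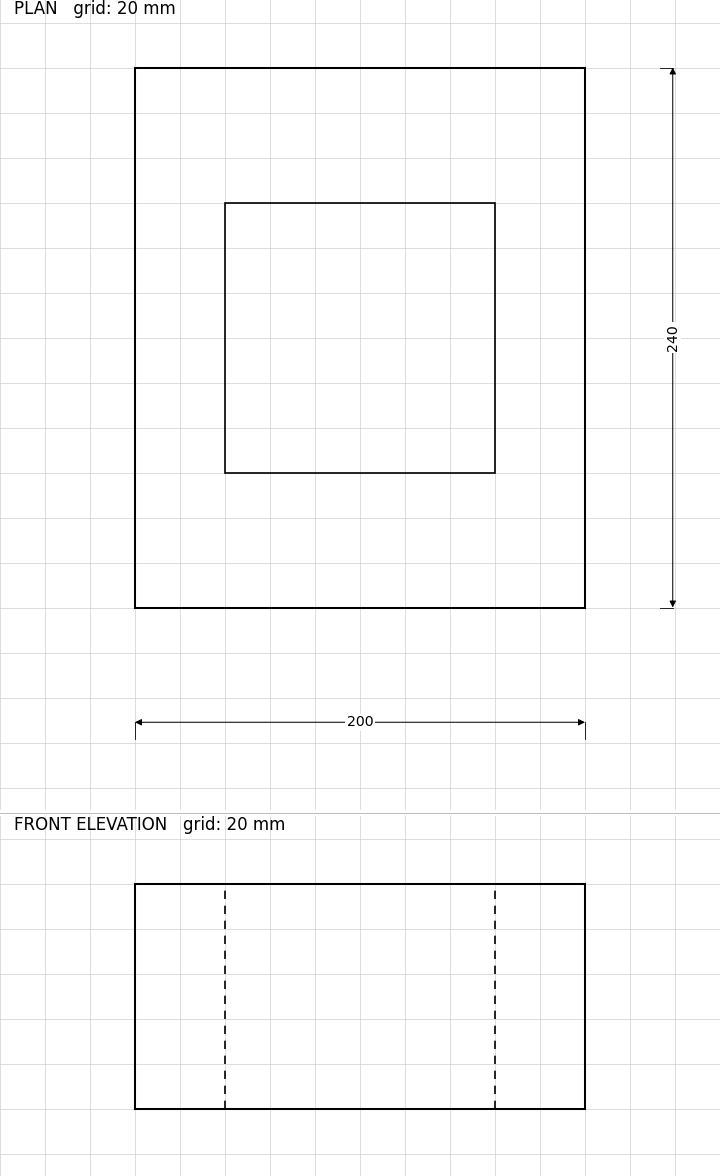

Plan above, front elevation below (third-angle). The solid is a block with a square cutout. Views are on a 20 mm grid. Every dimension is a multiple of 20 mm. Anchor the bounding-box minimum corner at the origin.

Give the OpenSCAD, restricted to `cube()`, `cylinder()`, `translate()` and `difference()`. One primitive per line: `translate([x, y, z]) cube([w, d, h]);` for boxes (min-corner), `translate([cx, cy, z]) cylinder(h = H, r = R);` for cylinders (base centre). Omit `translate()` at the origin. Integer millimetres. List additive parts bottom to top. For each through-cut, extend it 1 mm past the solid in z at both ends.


difference() {
  cube([200, 240, 100]);
  translate([40, 60, -1]) cube([120, 120, 102]);
}
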